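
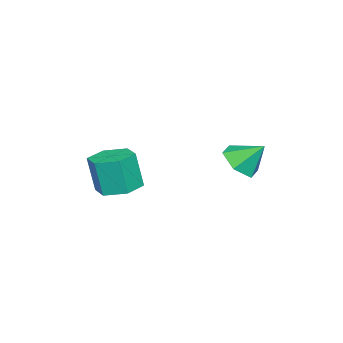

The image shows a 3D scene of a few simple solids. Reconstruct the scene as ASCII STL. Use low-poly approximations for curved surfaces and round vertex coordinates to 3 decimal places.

solid 
facet normal 0.010 0.202 -0.979
outer loop
vertex 1.57 -1.713 -3.609
vertex 0.759 -2.41 -3.761
vertex 0.547 -1.373 -3.549
endloop
endfacet
facet normal 0.320 0.927 0.195
outer loop
vertex 1.57 -1.713 -3.609
vertex 0.547 -1.373 -3.549
vertex 1.552 -2.093 -1.768
endloop
endfacet
facet normal 0.320 0.927 0.194
outer loop
vertex 1.552 -2.093 -1.768
vertex 0.547 -1.373 -3.549
vertex 0.528 -1.752 -1.708
endloop
endfacet
facet normal -0.010 -0.201 0.980
outer loop
vertex 1.552 -2.093 -1.768
vertex 0.528 -1.752 -1.708
vertex 0.741 -2.79 -1.919
endloop
endfacet
facet normal 0.010 0.202 -0.979
outer loop
vertex 0.547 -1.373 -3.549
vertex 0.759 -2.41 -3.761
vertex -0.264 -2.07 -3.701
endloop
endfacet
facet normal -0.660 0.737 0.145
outer loop
vertex 0.547 -1.373 -3.549
vertex -0.264 -2.07 -3.701
vertex 0.528 -1.752 -1.708
endloop
endfacet
facet normal -0.661 0.736 0.145
outer loop
vertex 0.528 -1.752 -1.708
vertex -0.264 -2.07 -3.701
vertex -0.282 -2.449 -1.86
endloop
endfacet
facet normal -0.011 -0.201 0.979
outer loop
vertex 0.528 -1.752 -1.708
vertex -0.282 -2.449 -1.86
vertex 0.741 -2.79 -1.919
endloop
endfacet
facet normal 0.009 0.201 -0.979
outer loop
vertex -0.264 -2.07 -3.701
vertex 0.759 -2.41 -3.761
vertex -0.052 -3.107 -3.912
endloop
endfacet
facet normal -0.980 -0.191 -0.049
outer loop
vertex -0.264 -2.07 -3.701
vertex -0.052 -3.107 -3.912
vertex -0.282 -2.449 -1.86
endloop
endfacet
facet normal -0.981 -0.190 -0.049
outer loop
vertex -0.282 -2.449 -1.86
vertex -0.052 -3.107 -3.912
vertex -0.07 -3.487 -2.071
endloop
endfacet
facet normal -0.011 -0.201 0.979
outer loop
vertex -0.282 -2.449 -1.86
vertex -0.07 -3.487 -2.071
vertex 0.741 -2.79 -1.919
endloop
endfacet
facet normal 0.010 0.201 -0.980
outer loop
vertex -0.052 -3.107 -3.912
vertex 0.759 -2.41 -3.761
vertex 0.972 -3.448 -3.972
endloop
endfacet
facet normal -0.320 -0.927 -0.195
outer loop
vertex -0.052 -3.107 -3.912
vertex 0.972 -3.448 -3.972
vertex -0.07 -3.487 -2.071
endloop
endfacet
facet normal -0.320 -0.927 -0.194
outer loop
vertex -0.07 -3.487 -2.071
vertex 0.972 -3.448 -3.972
vertex 0.953 -3.827 -2.131
endloop
endfacet
facet normal -0.010 -0.202 0.979
outer loop
vertex -0.07 -3.487 -2.071
vertex 0.953 -3.827 -2.131
vertex 0.741 -2.79 -1.919
endloop
endfacet
facet normal 0.011 0.201 -0.979
outer loop
vertex 0.972 -3.448 -3.972
vertex 0.759 -2.41 -3.761
vertex 1.782 -2.751 -3.82
endloop
endfacet
facet normal 0.661 -0.736 -0.145
outer loop
vertex 0.972 -3.448 -3.972
vertex 1.782 -2.751 -3.82
vertex 0.953 -3.827 -2.131
endloop
endfacet
facet normal 0.660 -0.737 -0.145
outer loop
vertex 0.953 -3.827 -2.131
vertex 1.782 -2.751 -3.82
vertex 1.764 -3.13 -1.979
endloop
endfacet
facet normal -0.010 -0.202 0.979
outer loop
vertex 0.953 -3.827 -2.131
vertex 1.764 -3.13 -1.979
vertex 0.741 -2.79 -1.919
endloop
endfacet
facet normal 0.011 0.201 -0.979
outer loop
vertex 1.782 -2.751 -3.82
vertex 0.759 -2.41 -3.761
vertex 1.57 -1.713 -3.609
endloop
endfacet
facet normal 0.981 0.190 0.049
outer loop
vertex 1.782 -2.751 -3.82
vertex 1.57 -1.713 -3.609
vertex 1.764 -3.13 -1.979
endloop
endfacet
facet normal 0.980 0.190 0.049
outer loop
vertex 1.764 -3.13 -1.979
vertex 1.57 -1.713 -3.609
vertex 1.552 -2.093 -1.768
endloop
endfacet
facet normal -0.009 -0.201 0.979
outer loop
vertex 1.764 -3.13 -1.979
vertex 1.552 -2.093 -1.768
vertex 0.741 -2.79 -1.919
endloop
endfacet
facet normal 0.053 -0.704 -0.709
outer loop
vertex -0.868 1.672 -1.716
vertex -1.4 2.302 -2.381
vertex -0.342 2.344 -2.344
endloop
endfacet
facet normal 0.711 0.094 0.697
outer loop
vertex -0.868 1.672 -1.716
vertex -0.342 2.344 -2.344
vertex -1.48 3.358 -1.319
endloop
endfacet
facet normal 0.053 -0.704 -0.709
outer loop
vertex -0.342 2.344 -2.344
vertex -1.4 2.302 -2.381
vertex -0.874 2.975 -3.01
endloop
endfacet
facet normal 0.709 0.699 0.096
outer loop
vertex -0.342 2.344 -2.344
vertex -0.874 2.975 -3.01
vertex -1.48 3.358 -1.319
endloop
endfacet
facet normal 0.053 -0.704 -0.709
outer loop
vertex -0.874 2.975 -3.01
vertex -1.4 2.302 -2.381
vertex -1.932 2.933 -3.047
endloop
endfacet
facet normal -0.031 0.972 -0.231
outer loop
vertex -0.874 2.975 -3.01
vertex -1.932 2.933 -3.047
vertex -1.48 3.358 -1.319
endloop
endfacet
facet normal 0.053 -0.704 -0.709
outer loop
vertex -1.932 2.933 -3.047
vertex -1.4 2.302 -2.381
vertex -2.459 2.261 -2.419
endloop
endfacet
facet normal -0.766 0.641 0.043
outer loop
vertex -1.932 2.933 -3.047
vertex -2.459 2.261 -2.419
vertex -1.48 3.358 -1.319
endloop
endfacet
facet normal 0.053 -0.704 -0.709
outer loop
vertex -2.459 2.261 -2.419
vertex -1.4 2.302 -2.381
vertex -1.927 1.63 -1.753
endloop
endfacet
facet normal -0.764 0.036 0.644
outer loop
vertex -2.459 2.261 -2.419
vertex -1.927 1.63 -1.753
vertex -1.48 3.358 -1.319
endloop
endfacet
facet normal 0.053 -0.704 -0.709
outer loop
vertex -1.927 1.63 -1.753
vertex -1.4 2.302 -2.381
vertex -0.868 1.672 -1.716
endloop
endfacet
facet normal -0.025 -0.238 0.971
outer loop
vertex -1.927 1.63 -1.753
vertex -0.868 1.672 -1.716
vertex -1.48 3.358 -1.319
endloop
endfacet

endsolid


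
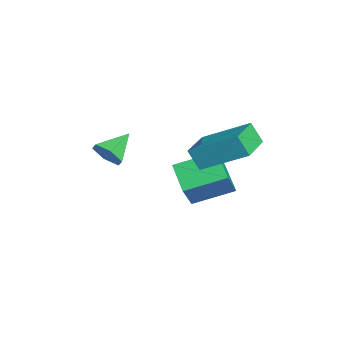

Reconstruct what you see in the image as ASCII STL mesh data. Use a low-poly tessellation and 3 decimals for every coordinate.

solid 
facet normal 0.597 -0.650 -0.471
outer loop
vertex 4.596 -1.435 0.957
vertex 4.09 -1.536 0.455
vertex 4.584 -1.02 0.369
endloop
endfacet
facet normal 0.476 0.723 0.501
outer loop
vertex 4.596 -1.435 0.957
vertex 4.584 -1.02 0.369
vertex 3.29 -0.664 1.085
endloop
endfacet
facet normal 0.596 -0.650 -0.472
outer loop
vertex 4.584 -1.02 0.369
vertex 4.09 -1.536 0.455
vertex 4.078 -1.12 -0.133
endloop
endfacet
facet normal 0.101 0.951 -0.291
outer loop
vertex 4.584 -1.02 0.369
vertex 4.078 -1.12 -0.133
vertex 3.29 -0.664 1.085
endloop
endfacet
facet normal 0.597 -0.649 -0.471
outer loop
vertex 4.078 -1.12 -0.133
vertex 4.09 -1.536 0.455
vertex 3.584 -1.636 -0.048
endloop
endfacet
facet normal -0.628 0.503 -0.594
outer loop
vertex 4.078 -1.12 -0.133
vertex 3.584 -1.636 -0.048
vertex 3.29 -0.664 1.085
endloop
endfacet
facet normal 0.597 -0.650 -0.471
outer loop
vertex 3.584 -1.636 -0.048
vertex 4.09 -1.536 0.455
vertex 3.595 -2.052 0.54
endloop
endfacet
facet normal -0.979 -0.174 -0.105
outer loop
vertex 3.584 -1.636 -0.048
vertex 3.595 -2.052 0.54
vertex 3.29 -0.664 1.085
endloop
endfacet
facet normal 0.597 -0.650 -0.470
outer loop
vertex 3.595 -2.052 0.54
vertex 4.09 -1.536 0.455
vertex 4.101 -1.951 1.043
endloop
endfacet
facet normal -0.604 -0.403 0.688
outer loop
vertex 3.595 -2.052 0.54
vertex 4.101 -1.951 1.043
vertex 3.29 -0.664 1.085
endloop
endfacet
facet normal 0.596 -0.651 -0.470
outer loop
vertex 4.101 -1.951 1.043
vertex 4.09 -1.536 0.455
vertex 4.596 -1.435 0.957
endloop
endfacet
facet normal 0.124 0.046 0.991
outer loop
vertex 4.101 -1.951 1.043
vertex 4.596 -1.435 0.957
vertex 3.29 -0.664 1.085
endloop
endfacet
facet normal -0.854 -0.201 0.480
outer loop
vertex 1.498 1.087 -1.836
vertex 1.431 2.822 -1.227
vertex 0.683 1.503 -3.112
endloop
endfacet
facet normal 0.037 -0.943 -0.331
outer loop
vertex 1.929 1.798 -3.813
vertex 1.498 1.087 -1.836
vertex 0.683 1.503 -3.112
endloop
endfacet
facet normal -0.853 -0.202 0.480
outer loop
vertex 0.683 1.503 -3.112
vertex 1.431 2.822 -1.227
vertex 0.615 3.238 -2.502
endloop
endfacet
facet normal -0.520 0.265 -0.812
outer loop
vertex 0.615 3.238 -2.502
vertex 1.929 1.798 -3.813
vertex 0.683 1.503 -3.112
endloop
endfacet
facet normal 0.520 -0.265 0.812
outer loop
vertex 1.498 1.087 -1.836
vertex 2.677 3.117 -1.928
vertex 1.431 2.822 -1.227
endloop
endfacet
facet normal 0.037 -0.943 -0.331
outer loop
vertex 2.745 1.382 -2.538
vertex 1.498 1.087 -1.836
vertex 1.929 1.798 -3.813
endloop
endfacet
facet normal 0.520 -0.265 0.812
outer loop
vertex 2.745 1.382 -2.538
vertex 2.677 3.117 -1.928
vertex 1.498 1.087 -1.836
endloop
endfacet
facet normal -0.037 0.943 0.331
outer loop
vertex 1.431 2.822 -1.227
vertex 2.677 3.117 -1.928
vertex 0.615 3.238 -2.502
endloop
endfacet
facet normal -0.520 0.265 -0.812
outer loop
vertex 1.862 3.533 -3.204
vertex 1.929 1.798 -3.813
vertex 0.615 3.238 -2.502
endloop
endfacet
facet normal -0.037 0.943 0.331
outer loop
vertex 0.615 3.238 -2.502
vertex 2.677 3.117 -1.928
vertex 1.862 3.533 -3.204
endloop
endfacet
facet normal 0.854 0.202 -0.480
outer loop
vertex 1.862 3.533 -3.204
vertex 2.745 1.382 -2.538
vertex 1.929 1.798 -3.813
endloop
endfacet
facet normal 0.854 0.202 -0.480
outer loop
vertex 2.677 3.117 -1.928
vertex 2.745 1.382 -2.538
vertex 1.862 3.533 -3.204
endloop
endfacet
facet normal -0.297 -0.419 0.858
outer loop
vertex 4.849 3.17 1.651
vertex 3.381 3.857 1.478
vertex 4.161 1.424 0.56
endloop
endfacet
facet normal 0.900 -0.422 0.107
outer loop
vertex 4.459 1.843 -0.298
vertex 4.849 3.17 1.651
vertex 4.161 1.424 0.56
endloop
endfacet
facet normal -0.298 -0.419 0.858
outer loop
vertex 4.161 1.424 0.56
vertex 3.381 3.857 1.478
vertex 2.693 2.112 0.386
endloop
endfacet
facet normal -0.317 -0.804 -0.503
outer loop
vertex 2.693 2.112 0.386
vertex 4.459 1.843 -0.298
vertex 4.161 1.424 0.56
endloop
endfacet
facet normal 0.317 0.804 0.503
outer loop
vertex 4.849 3.17 1.651
vertex 3.679 4.276 0.62
vertex 3.381 3.857 1.478
endloop
endfacet
facet normal 0.900 -0.422 0.107
outer loop
vertex 5.147 3.588 0.794
vertex 4.849 3.17 1.651
vertex 4.459 1.843 -0.298
endloop
endfacet
facet normal 0.317 0.804 0.503
outer loop
vertex 5.147 3.588 0.794
vertex 3.679 4.276 0.62
vertex 4.849 3.17 1.651
endloop
endfacet
facet normal -0.900 0.422 -0.107
outer loop
vertex 3.381 3.857 1.478
vertex 3.679 4.276 0.62
vertex 2.693 2.112 0.386
endloop
endfacet
facet normal -0.317 -0.804 -0.503
outer loop
vertex 2.991 2.53 -0.471
vertex 4.459 1.843 -0.298
vertex 2.693 2.112 0.386
endloop
endfacet
facet normal -0.900 0.422 -0.107
outer loop
vertex 2.693 2.112 0.386
vertex 3.679 4.276 0.62
vertex 2.991 2.53 -0.471
endloop
endfacet
facet normal 0.297 0.419 -0.858
outer loop
vertex 2.991 2.53 -0.471
vertex 5.147 3.588 0.794
vertex 4.459 1.843 -0.298
endloop
endfacet
facet normal 0.298 0.419 -0.858
outer loop
vertex 3.679 4.276 0.62
vertex 5.147 3.588 0.794
vertex 2.991 2.53 -0.471
endloop
endfacet

endsolid


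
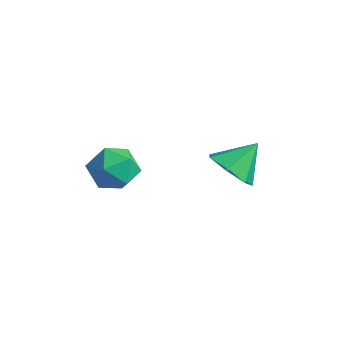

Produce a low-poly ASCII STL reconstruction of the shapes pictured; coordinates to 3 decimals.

solid 
facet normal -0.616 0.452 0.645
outer loop
vertex -0.458 -1.399 2.044
vertex -1.215 -1.959 1.713
vertex -0.653 -2.279 2.474
endloop
endfacet
facet normal 0.049 0.430 0.902
outer loop
vertex -0.458 -1.399 2.044
vertex -0.653 -2.279 2.474
vertex 0.292 -2.01 2.294
endloop
endfacet
facet normal 0.475 0.763 0.438
outer loop
vertex -0.458 -1.399 2.044
vertex 0.292 -2.01 2.294
vertex 0.314 -1.523 1.422
endloop
endfacet
facet normal 0.074 0.992 -0.106
outer loop
vertex -0.458 -1.399 2.044
vertex 0.314 -1.523 1.422
vertex -0.618 -1.492 1.063
endloop
endfacet
facet normal -0.601 0.799 0.022
outer loop
vertex -0.458 -1.399 2.044
vertex -0.618 -1.492 1.063
vertex -1.215 -1.959 1.713
endloop
endfacet
facet normal 0.250 -0.255 0.934
outer loop
vertex 0.292 -2.01 2.294
vertex -0.653 -2.279 2.474
vertex -0.002 -2.948 2.117
endloop
endfacet
facet normal -0.827 -0.218 0.519
outer loop
vertex -0.653 -2.279 2.474
vertex -1.215 -1.959 1.713
vertex -0.934 -2.917 1.758
endloop
endfacet
facet normal -0.802 0.344 -0.489
outer loop
vertex -1.215 -1.959 1.713
vertex -0.618 -1.492 1.063
vertex -0.912 -2.43 0.886
endloop
endfacet
facet normal 0.290 0.655 -0.698
outer loop
vertex -0.618 -1.492 1.063
vertex 0.314 -1.523 1.422
vertex 0.033 -2.161 0.706
endloop
endfacet
facet normal 0.941 0.285 0.183
outer loop
vertex 0.314 -1.523 1.422
vertex 0.292 -2.01 2.294
vertex 0.595 -2.481 1.467
endloop
endfacet
facet normal -0.074 -0.992 0.106
outer loop
vertex -0.162 -3.041 1.136
vertex -0.002 -2.948 2.117
vertex -0.934 -2.917 1.758
endloop
endfacet
facet normal -0.475 -0.763 -0.438
outer loop
vertex -0.162 -3.041 1.136
vertex -0.934 -2.917 1.758
vertex -0.912 -2.43 0.886
endloop
endfacet
facet normal -0.049 -0.430 -0.902
outer loop
vertex -0.162 -3.041 1.136
vertex -0.912 -2.43 0.886
vertex 0.033 -2.161 0.706
endloop
endfacet
facet normal 0.616 -0.452 -0.645
outer loop
vertex -0.162 -3.041 1.136
vertex 0.033 -2.161 0.706
vertex 0.595 -2.481 1.467
endloop
endfacet
facet normal 0.601 -0.799 -0.022
outer loop
vertex -0.162 -3.041 1.136
vertex 0.595 -2.481 1.467
vertex -0.002 -2.948 2.117
endloop
endfacet
facet normal -0.290 -0.655 0.698
outer loop
vertex -0.934 -2.917 1.758
vertex -0.002 -2.948 2.117
vertex -0.653 -2.279 2.474
endloop
endfacet
facet normal -0.941 -0.285 -0.183
outer loop
vertex -0.912 -2.43 0.886
vertex -0.934 -2.917 1.758
vertex -1.215 -1.959 1.713
endloop
endfacet
facet normal -0.250 0.255 -0.934
outer loop
vertex 0.033 -2.161 0.706
vertex -0.912 -2.43 0.886
vertex -0.618 -1.492 1.063
endloop
endfacet
facet normal 0.827 0.218 -0.519
outer loop
vertex 0.595 -2.481 1.467
vertex 0.033 -2.161 0.706
vertex 0.314 -1.523 1.422
endloop
endfacet
facet normal 0.802 -0.344 0.489
outer loop
vertex -0.002 -2.948 2.117
vertex 0.595 -2.481 1.467
vertex 0.292 -2.01 2.294
endloop
endfacet
facet normal -0.187 -0.727 -0.661
outer loop
vertex 1.923 0.885 0.989
vertex 1.489 1.565 0.364
vertex 2.466 1.274 0.408
endloop
endfacet
facet normal 0.752 -0.071 0.655
outer loop
vertex 1.923 0.885 0.989
vertex 2.466 1.274 0.408
vertex 1.771 2.655 1.356
endloop
endfacet
facet normal -0.187 -0.727 -0.661
outer loop
vertex 2.466 1.274 0.408
vertex 1.489 1.565 0.364
vertex 2.273 1.882 -0.206
endloop
endfacet
facet normal 0.915 0.392 0.100
outer loop
vertex 2.466 1.274 0.408
vertex 2.273 1.882 -0.206
vertex 1.771 2.655 1.356
endloop
endfacet
facet normal -0.187 -0.726 -0.661
outer loop
vertex 2.273 1.882 -0.206
vertex 1.489 1.565 0.364
vertex 1.491 2.251 -0.39
endloop
endfacet
facet normal 0.462 0.845 -0.270
outer loop
vertex 2.273 1.882 -0.206
vertex 1.491 2.251 -0.39
vertex 1.771 2.655 1.356
endloop
endfacet
facet normal -0.188 -0.726 -0.661
outer loop
vertex 1.491 2.251 -0.39
vertex 1.489 1.565 0.364
vertex 0.707 2.104 -0.006
endloop
endfacet
facet normal -0.264 0.948 -0.177
outer loop
vertex 1.491 2.251 -0.39
vertex 0.707 2.104 -0.006
vertex 1.771 2.655 1.356
endloop
endfacet
facet normal -0.188 -0.726 -0.661
outer loop
vertex 0.707 2.104 -0.006
vertex 1.489 1.565 0.364
vertex 0.512 1.551 0.657
endloop
endfacet
facet normal -0.718 0.624 0.309
outer loop
vertex 0.707 2.104 -0.006
vertex 0.512 1.551 0.657
vertex 1.771 2.655 1.356
endloop
endfacet
facet normal -0.188 -0.727 -0.660
outer loop
vertex 0.512 1.551 0.657
vertex 1.489 1.565 0.364
vertex 1.054 1.009 1.1
endloop
endfacet
facet normal -0.557 0.115 0.822
outer loop
vertex 0.512 1.551 0.657
vertex 1.054 1.009 1.1
vertex 1.771 2.655 1.356
endloop
endfacet
facet normal -0.188 -0.727 -0.660
outer loop
vertex 1.054 1.009 1.1
vertex 1.489 1.565 0.364
vertex 1.923 0.885 0.989
endloop
endfacet
facet normal 0.097 -0.194 0.976
outer loop
vertex 1.054 1.009 1.1
vertex 1.923 0.885 0.989
vertex 1.771 2.655 1.356
endloop
endfacet

endsolid


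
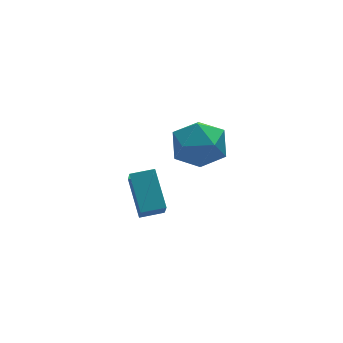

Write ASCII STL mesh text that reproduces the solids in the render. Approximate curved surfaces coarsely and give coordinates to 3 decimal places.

solid 
facet normal -0.987 0.129 -0.091
outer loop
vertex -2.055 2.218 -3.485
vertex -1.957 3.728 -2.405
vertex -1.87 2.923 -4.488
endloop
endfacet
facet normal -0.052 -0.812 -0.581
outer loop
vertex -0.863 2.792 -4.395
vertex -2.055 2.218 -3.485
vertex -1.87 2.923 -4.488
endloop
endfacet
facet normal -0.987 0.129 -0.091
outer loop
vertex -1.87 2.923 -4.488
vertex -1.957 3.728 -2.405
vertex -1.772 4.434 -3.407
endloop
endfacet
facet normal 0.149 0.569 -0.809
outer loop
vertex -1.772 4.434 -3.407
vertex -0.863 2.792 -4.395
vertex -1.87 2.923 -4.488
endloop
endfacet
facet normal -0.149 -0.569 0.809
outer loop
vertex -2.055 2.218 -3.485
vertex -0.95 3.597 -2.312
vertex -1.957 3.728 -2.405
endloop
endfacet
facet normal -0.053 -0.812 -0.582
outer loop
vertex -1.048 2.086 -3.393
vertex -2.055 2.218 -3.485
vertex -0.863 2.792 -4.395
endloop
endfacet
facet normal -0.148 -0.569 0.809
outer loop
vertex -1.048 2.086 -3.393
vertex -0.95 3.597 -2.312
vertex -2.055 2.218 -3.485
endloop
endfacet
facet normal 0.052 0.812 0.582
outer loop
vertex -1.957 3.728 -2.405
vertex -0.95 3.597 -2.312
vertex -1.772 4.434 -3.407
endloop
endfacet
facet normal 0.148 0.569 -0.809
outer loop
vertex -0.765 4.302 -3.315
vertex -0.863 2.792 -4.395
vertex -1.772 4.434 -3.407
endloop
endfacet
facet normal 0.053 0.812 0.581
outer loop
vertex -1.772 4.434 -3.407
vertex -0.95 3.597 -2.312
vertex -0.765 4.302 -3.315
endloop
endfacet
facet normal 0.987 -0.129 0.091
outer loop
vertex -0.765 4.302 -3.315
vertex -1.048 2.086 -3.393
vertex -0.863 2.792 -4.395
endloop
endfacet
facet normal 0.987 -0.129 0.091
outer loop
vertex -0.95 3.597 -2.312
vertex -1.048 2.086 -3.393
vertex -0.765 4.302 -3.315
endloop
endfacet
facet normal -0.986 0.078 0.149
outer loop
vertex -1.013 1.321 0.24
vertex -0.888 0.836 1.317
vertex -0.815 2.014 1.185
endloop
endfacet
facet normal -0.751 0.598 -0.281
outer loop
vertex -1.013 1.321 0.24
vertex -0.815 2.014 1.185
vertex -0.256 2.234 0.159
endloop
endfacet
facet normal -0.443 0.292 -0.847
outer loop
vertex -1.013 1.321 0.24
vertex -0.256 2.234 0.159
vertex 0.015 1.192 -0.342
endloop
endfacet
facet normal -0.487 -0.415 -0.768
outer loop
vertex -1.013 1.321 0.24
vertex 0.015 1.192 -0.342
vertex -0.375 0.327 0.373
endloop
endfacet
facet normal -0.823 -0.548 -0.151
outer loop
vertex -1.013 1.321 0.24
vertex -0.375 0.327 0.373
vertex -0.888 0.836 1.317
endloop
endfacet
facet normal -0.251 0.965 0.070
outer loop
vertex -0.256 2.234 0.159
vertex -0.815 2.014 1.185
vertex 0.335 2.313 1.187
endloop
endfacet
facet normal -0.630 0.125 0.766
outer loop
vertex -0.815 2.014 1.185
vertex -0.888 0.836 1.317
vertex -0.055 1.448 1.902
endloop
endfacet
facet normal -0.367 -0.887 0.279
outer loop
vertex -0.888 0.836 1.317
vertex -0.375 0.327 0.373
vertex 0.216 0.406 1.401
endloop
endfacet
facet normal 0.176 -0.673 -0.718
outer loop
vertex -0.375 0.327 0.373
vertex 0.015 1.192 -0.342
vertex 0.775 0.626 0.375
endloop
endfacet
facet normal 0.248 0.471 -0.846
outer loop
vertex 0.015 1.192 -0.342
vertex -0.256 2.234 0.159
vertex 0.848 1.804 0.243
endloop
endfacet
facet normal 0.487 0.415 0.768
outer loop
vertex 0.973 1.319 1.32
vertex 0.335 2.313 1.187
vertex -0.055 1.448 1.902
endloop
endfacet
facet normal 0.443 -0.292 0.847
outer loop
vertex 0.973 1.319 1.32
vertex -0.055 1.448 1.902
vertex 0.216 0.406 1.401
endloop
endfacet
facet normal 0.751 -0.598 0.281
outer loop
vertex 0.973 1.319 1.32
vertex 0.216 0.406 1.401
vertex 0.775 0.626 0.375
endloop
endfacet
facet normal 0.986 -0.078 -0.149
outer loop
vertex 0.973 1.319 1.32
vertex 0.775 0.626 0.375
vertex 0.848 1.804 0.243
endloop
endfacet
facet normal 0.823 0.548 0.151
outer loop
vertex 0.973 1.319 1.32
vertex 0.848 1.804 0.243
vertex 0.335 2.313 1.187
endloop
endfacet
facet normal -0.176 0.673 0.718
outer loop
vertex -0.055 1.448 1.902
vertex 0.335 2.313 1.187
vertex -0.815 2.014 1.185
endloop
endfacet
facet normal -0.248 -0.471 0.846
outer loop
vertex 0.216 0.406 1.401
vertex -0.055 1.448 1.902
vertex -0.888 0.836 1.317
endloop
endfacet
facet normal 0.251 -0.965 -0.070
outer loop
vertex 0.775 0.626 0.375
vertex 0.216 0.406 1.401
vertex -0.375 0.327 0.373
endloop
endfacet
facet normal 0.630 -0.125 -0.766
outer loop
vertex 0.848 1.804 0.243
vertex 0.775 0.626 0.375
vertex 0.015 1.192 -0.342
endloop
endfacet
facet normal 0.367 0.887 -0.279
outer loop
vertex 0.335 2.313 1.187
vertex 0.848 1.804 0.243
vertex -0.256 2.234 0.159
endloop
endfacet

endsolid


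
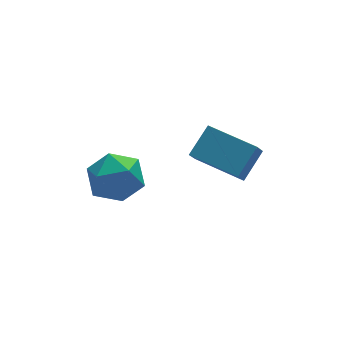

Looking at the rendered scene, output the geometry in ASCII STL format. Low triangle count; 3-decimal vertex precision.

solid 
facet normal 0.429 0.677 0.598
outer loop
vertex 0.195 2.635 -0.947
vertex -0.164 1.992 0.038
vertex 0.926 1.761 -0.483
endloop
endfacet
facet normal 0.773 0.633 -0.025
outer loop
vertex 0.195 2.635 -0.947
vertex 0.926 1.761 -0.483
vertex 0.796 1.871 -1.701
endloop
endfacet
facet normal 0.307 0.780 -0.545
outer loop
vertex 0.195 2.635 -0.947
vertex 0.796 1.871 -1.701
vertex -0.375 2.17 -1.933
endloop
endfacet
facet normal -0.326 0.914 -0.243
outer loop
vertex 0.195 2.635 -0.947
vertex -0.375 2.17 -1.933
vertex -0.968 2.244 -0.858
endloop
endfacet
facet normal -0.250 0.850 0.464
outer loop
vertex 0.195 2.635 -0.947
vertex -0.968 2.244 -0.858
vertex -0.164 1.992 0.038
endloop
endfacet
facet normal 0.993 -0.040 -0.110
outer loop
vertex 0.796 1.871 -1.701
vertex 0.926 1.761 -0.483
vertex 0.808 0.756 -1.182
endloop
endfacet
facet normal 0.436 0.030 0.899
outer loop
vertex 0.926 1.761 -0.483
vertex -0.164 1.992 0.038
vertex 0.215 0.83 -0.107
endloop
endfacet
facet normal -0.663 0.310 0.682
outer loop
vertex -0.164 1.992 0.038
vertex -0.968 2.244 -0.858
vertex -0.956 1.129 -0.339
endloop
endfacet
facet normal -0.785 0.413 -0.462
outer loop
vertex -0.968 2.244 -0.858
vertex -0.375 2.17 -1.933
vertex -1.086 1.239 -1.557
endloop
endfacet
facet normal 0.239 0.196 -0.951
outer loop
vertex -0.375 2.17 -1.933
vertex 0.796 1.871 -1.701
vertex 0.004 1.008 -2.078
endloop
endfacet
facet normal 0.326 -0.914 0.243
outer loop
vertex -0.355 0.365 -1.093
vertex 0.808 0.756 -1.182
vertex 0.215 0.83 -0.107
endloop
endfacet
facet normal -0.307 -0.780 0.545
outer loop
vertex -0.355 0.365 -1.093
vertex 0.215 0.83 -0.107
vertex -0.956 1.129 -0.339
endloop
endfacet
facet normal -0.773 -0.633 0.025
outer loop
vertex -0.355 0.365 -1.093
vertex -0.956 1.129 -0.339
vertex -1.086 1.239 -1.557
endloop
endfacet
facet normal -0.429 -0.677 -0.598
outer loop
vertex -0.355 0.365 -1.093
vertex -1.086 1.239 -1.557
vertex 0.004 1.008 -2.078
endloop
endfacet
facet normal 0.250 -0.850 -0.464
outer loop
vertex -0.355 0.365 -1.093
vertex 0.004 1.008 -2.078
vertex 0.808 0.756 -1.182
endloop
endfacet
facet normal 0.785 -0.413 0.462
outer loop
vertex 0.215 0.83 -0.107
vertex 0.808 0.756 -1.182
vertex 0.926 1.761 -0.483
endloop
endfacet
facet normal -0.239 -0.196 0.951
outer loop
vertex -0.956 1.129 -0.339
vertex 0.215 0.83 -0.107
vertex -0.164 1.992 0.038
endloop
endfacet
facet normal -0.993 0.040 0.110
outer loop
vertex -1.086 1.239 -1.557
vertex -0.956 1.129 -0.339
vertex -0.968 2.244 -0.858
endloop
endfacet
facet normal -0.436 -0.030 -0.899
outer loop
vertex 0.004 1.008 -2.078
vertex -1.086 1.239 -1.557
vertex -0.375 2.17 -1.933
endloop
endfacet
facet normal 0.663 -0.310 -0.682
outer loop
vertex 0.808 0.756 -1.182
vertex 0.004 1.008 -2.078
vertex 0.796 1.871 -1.701
endloop
endfacet
facet normal -0.678 -0.420 -0.604
outer loop
vertex 3.763 -1.166 0.09
vertex 2.492 0.552 0.321
vertex 4.178 -0.758 -0.66
endloop
endfacet
facet normal 0.591 -0.799 -0.108
outer loop
vertex 5.188 -0.132 0.239
vertex 3.763 -1.166 0.09
vertex 4.178 -0.758 -0.66
endloop
endfacet
facet normal -0.678 -0.421 -0.603
outer loop
vertex 4.178 -0.758 -0.66
vertex 2.492 0.552 0.321
vertex 2.907 0.96 -0.43
endloop
endfacet
facet normal 0.437 0.429 -0.790
outer loop
vertex 2.907 0.96 -0.43
vertex 5.188 -0.132 0.239
vertex 4.178 -0.758 -0.66
endloop
endfacet
facet normal -0.437 -0.430 0.790
outer loop
vertex 3.763 -1.166 0.09
vertex 3.502 1.178 1.22
vertex 2.492 0.552 0.321
endloop
endfacet
facet normal 0.591 -0.799 -0.108
outer loop
vertex 4.773 -0.54 0.99
vertex 3.763 -1.166 0.09
vertex 5.188 -0.132 0.239
endloop
endfacet
facet normal -0.438 -0.430 0.790
outer loop
vertex 4.773 -0.54 0.99
vertex 3.502 1.178 1.22
vertex 3.763 -1.166 0.09
endloop
endfacet
facet normal -0.591 0.799 0.108
outer loop
vertex 2.492 0.552 0.321
vertex 3.502 1.178 1.22
vertex 2.907 0.96 -0.43
endloop
endfacet
facet normal 0.437 0.430 -0.790
outer loop
vertex 3.917 1.586 0.47
vertex 5.188 -0.132 0.239
vertex 2.907 0.96 -0.43
endloop
endfacet
facet normal -0.591 0.799 0.108
outer loop
vertex 2.907 0.96 -0.43
vertex 3.502 1.178 1.22
vertex 3.917 1.586 0.47
endloop
endfacet
facet normal 0.678 0.420 0.603
outer loop
vertex 3.917 1.586 0.47
vertex 4.773 -0.54 0.99
vertex 5.188 -0.132 0.239
endloop
endfacet
facet normal 0.677 0.420 0.604
outer loop
vertex 3.502 1.178 1.22
vertex 4.773 -0.54 0.99
vertex 3.917 1.586 0.47
endloop
endfacet

endsolid


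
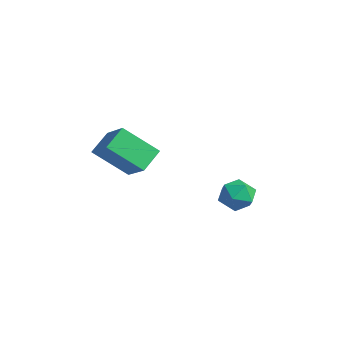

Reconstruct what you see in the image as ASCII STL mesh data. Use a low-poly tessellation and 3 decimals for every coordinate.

solid 
facet normal -0.825 0.046 -0.564
outer loop
vertex -0.413 -3.024 3.543
vertex -0.846 -1.932 4.266
vertex 0.609 -1.703 2.157
endloop
endfacet
facet normal 0.314 -0.792 -0.524
outer loop
vertex 2.126 -1.788 3.194
vertex -0.413 -3.024 3.543
vertex 0.609 -1.703 2.157
endloop
endfacet
facet normal -0.825 0.046 -0.564
outer loop
vertex 0.609 -1.703 2.157
vertex -0.846 -1.932 4.266
vertex 0.176 -0.61 2.88
endloop
endfacet
facet normal 0.471 0.609 -0.639
outer loop
vertex 0.176 -0.61 2.88
vertex 2.126 -1.788 3.194
vertex 0.609 -1.703 2.157
endloop
endfacet
facet normal -0.471 -0.609 0.638
outer loop
vertex -0.413 -3.024 3.543
vertex 0.671 -2.017 5.303
vertex -0.846 -1.932 4.266
endloop
endfacet
facet normal 0.313 -0.792 -0.524
outer loop
vertex 1.104 -3.11 4.58
vertex -0.413 -3.024 3.543
vertex 2.126 -1.788 3.194
endloop
endfacet
facet normal -0.471 -0.609 0.638
outer loop
vertex 1.104 -3.11 4.58
vertex 0.671 -2.017 5.303
vertex -0.413 -3.024 3.543
endloop
endfacet
facet normal -0.314 0.792 0.524
outer loop
vertex -0.846 -1.932 4.266
vertex 0.671 -2.017 5.303
vertex 0.176 -0.61 2.88
endloop
endfacet
facet normal 0.471 0.609 -0.638
outer loop
vertex 1.693 -0.696 3.917
vertex 2.126 -1.788 3.194
vertex 0.176 -0.61 2.88
endloop
endfacet
facet normal -0.313 0.792 0.524
outer loop
vertex 0.176 -0.61 2.88
vertex 0.671 -2.017 5.303
vertex 1.693 -0.696 3.917
endloop
endfacet
facet normal 0.825 -0.046 0.564
outer loop
vertex 1.693 -0.696 3.917
vertex 1.104 -3.11 4.58
vertex 2.126 -1.788 3.194
endloop
endfacet
facet normal 0.825 -0.046 0.564
outer loop
vertex 0.671 -2.017 5.303
vertex 1.104 -3.11 4.58
vertex 1.693 -0.696 3.917
endloop
endfacet
facet normal -0.382 0.883 0.271
outer loop
vertex 0.83 4.35 -0.725
vertex 0.953 4.105 0.246
vertex 1.692 4.578 -0.252
endloop
endfacet
facet normal -0.049 0.932 -0.359
outer loop
vertex 0.83 4.35 -0.725
vertex 1.692 4.578 -0.252
vertex 1.714 4.216 -1.194
endloop
endfacet
facet normal -0.357 0.470 -0.807
outer loop
vertex 0.83 4.35 -0.725
vertex 1.714 4.216 -1.194
vertex 0.988 3.52 -1.278
endloop
endfacet
facet normal -0.880 0.136 -0.455
outer loop
vertex 0.83 4.35 -0.725
vertex 0.988 3.52 -1.278
vertex 0.517 3.451 -0.388
endloop
endfacet
facet normal -0.895 0.391 0.212
outer loop
vertex 0.83 4.35 -0.725
vertex 0.517 3.451 -0.388
vertex 0.953 4.105 0.246
endloop
endfacet
facet normal 0.629 0.731 -0.266
outer loop
vertex 1.714 4.216 -1.194
vertex 1.692 4.578 -0.252
vertex 2.383 3.889 -0.512
endloop
endfacet
facet normal 0.090 0.652 0.753
outer loop
vertex 1.692 4.578 -0.252
vertex 0.953 4.105 0.246
vertex 1.912 3.82 0.378
endloop
endfacet
facet normal -0.740 -0.144 0.657
outer loop
vertex 0.953 4.105 0.246
vertex 0.517 3.451 -0.388
vertex 1.186 3.124 0.294
endloop
endfacet
facet normal -0.715 -0.558 -0.422
outer loop
vertex 0.517 3.451 -0.388
vertex 0.988 3.52 -1.278
vertex 1.208 2.762 -0.648
endloop
endfacet
facet normal 0.131 -0.017 -0.991
outer loop
vertex 0.988 3.52 -1.278
vertex 1.714 4.216 -1.194
vertex 1.947 3.235 -1.146
endloop
endfacet
facet normal 0.880 -0.136 0.455
outer loop
vertex 2.07 2.99 -0.175
vertex 2.383 3.889 -0.512
vertex 1.912 3.82 0.378
endloop
endfacet
facet normal 0.357 -0.470 0.807
outer loop
vertex 2.07 2.99 -0.175
vertex 1.912 3.82 0.378
vertex 1.186 3.124 0.294
endloop
endfacet
facet normal 0.049 -0.932 0.359
outer loop
vertex 2.07 2.99 -0.175
vertex 1.186 3.124 0.294
vertex 1.208 2.762 -0.648
endloop
endfacet
facet normal 0.382 -0.883 -0.271
outer loop
vertex 2.07 2.99 -0.175
vertex 1.208 2.762 -0.648
vertex 1.947 3.235 -1.146
endloop
endfacet
facet normal 0.895 -0.391 -0.212
outer loop
vertex 2.07 2.99 -0.175
vertex 1.947 3.235 -1.146
vertex 2.383 3.889 -0.512
endloop
endfacet
facet normal 0.715 0.558 0.422
outer loop
vertex 1.912 3.82 0.378
vertex 2.383 3.889 -0.512
vertex 1.692 4.578 -0.252
endloop
endfacet
facet normal -0.131 0.017 0.991
outer loop
vertex 1.186 3.124 0.294
vertex 1.912 3.82 0.378
vertex 0.953 4.105 0.246
endloop
endfacet
facet normal -0.629 -0.731 0.266
outer loop
vertex 1.208 2.762 -0.648
vertex 1.186 3.124 0.294
vertex 0.517 3.451 -0.388
endloop
endfacet
facet normal -0.090 -0.652 -0.753
outer loop
vertex 1.947 3.235 -1.146
vertex 1.208 2.762 -0.648
vertex 0.988 3.52 -1.278
endloop
endfacet
facet normal 0.740 0.144 -0.657
outer loop
vertex 2.383 3.889 -0.512
vertex 1.947 3.235 -1.146
vertex 1.714 4.216 -1.194
endloop
endfacet

endsolid


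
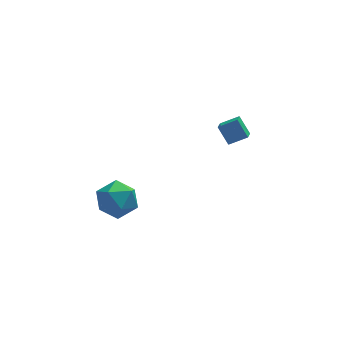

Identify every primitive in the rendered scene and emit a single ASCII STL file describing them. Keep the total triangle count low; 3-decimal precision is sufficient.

solid 
facet normal -0.363 0.520 0.774
outer loop
vertex 3.307 1.341 -0.573
vertex 3.576 2.063 -0.932
vertex 2.29 1.447 -1.121
endloop
endfacet
facet normal -0.316 -0.849 0.423
outer loop
vertex 2.744 0.797 -2.088
vertex 3.307 1.341 -0.573
vertex 2.29 1.447 -1.121
endloop
endfacet
facet normal -0.363 0.520 0.774
outer loop
vertex 2.29 1.447 -1.121
vertex 3.576 2.063 -0.932
vertex 2.559 2.169 -1.48
endloop
endfacet
facet normal -0.876 0.091 -0.473
outer loop
vertex 2.559 2.169 -1.48
vertex 2.744 0.797 -2.088
vertex 2.29 1.447 -1.121
endloop
endfacet
facet normal 0.876 -0.091 0.473
outer loop
vertex 3.307 1.341 -0.573
vertex 4.03 1.413 -1.899
vertex 3.576 2.063 -0.932
endloop
endfacet
facet normal -0.316 -0.849 0.423
outer loop
vertex 3.761 0.691 -1.54
vertex 3.307 1.341 -0.573
vertex 2.744 0.797 -2.088
endloop
endfacet
facet normal 0.876 -0.091 0.473
outer loop
vertex 3.761 0.691 -1.54
vertex 4.03 1.413 -1.899
vertex 3.307 1.341 -0.573
endloop
endfacet
facet normal 0.316 0.849 -0.423
outer loop
vertex 3.576 2.063 -0.932
vertex 4.03 1.413 -1.899
vertex 2.559 2.169 -1.48
endloop
endfacet
facet normal -0.876 0.091 -0.473
outer loop
vertex 3.013 1.519 -2.447
vertex 2.744 0.797 -2.088
vertex 2.559 2.169 -1.48
endloop
endfacet
facet normal 0.316 0.849 -0.423
outer loop
vertex 2.559 2.169 -1.48
vertex 4.03 1.413 -1.899
vertex 3.013 1.519 -2.447
endloop
endfacet
facet normal 0.363 -0.520 -0.774
outer loop
vertex 3.013 1.519 -2.447
vertex 3.761 0.691 -1.54
vertex 2.744 0.797 -2.088
endloop
endfacet
facet normal 0.363 -0.520 -0.774
outer loop
vertex 4.03 1.413 -1.899
vertex 3.761 0.691 -1.54
vertex 3.013 1.519 -2.447
endloop
endfacet
facet normal 0.365 0.892 0.268
outer loop
vertex -3.716 -1.209 -3.012
vertex -3.583 -1.61 -1.857
vertex -2.664 -1.744 -2.664
endloop
endfacet
facet normal 0.518 0.749 -0.414
outer loop
vertex -3.716 -1.209 -3.012
vertex -2.664 -1.744 -2.664
vertex -3.156 -2.01 -3.76
endloop
endfacet
facet normal -0.097 0.642 -0.760
outer loop
vertex -3.716 -1.209 -3.012
vertex -3.156 -2.01 -3.76
vertex -4.379 -2.041 -3.63
endloop
endfacet
facet normal -0.630 0.719 -0.293
outer loop
vertex -3.716 -1.209 -3.012
vertex -4.379 -2.041 -3.63
vertex -4.643 -1.794 -2.454
endloop
endfacet
facet normal -0.345 0.874 0.343
outer loop
vertex -3.716 -1.209 -3.012
vertex -4.643 -1.794 -2.454
vertex -3.583 -1.61 -1.857
endloop
endfacet
facet normal 0.890 0.140 -0.434
outer loop
vertex -3.156 -2.01 -3.76
vertex -2.664 -1.744 -2.664
vertex -2.677 -2.906 -3.066
endloop
endfacet
facet normal 0.642 0.372 0.670
outer loop
vertex -2.664 -1.744 -2.664
vertex -3.583 -1.61 -1.857
vertex -2.941 -2.659 -1.89
endloop
endfacet
facet normal -0.505 0.343 0.792
outer loop
vertex -3.583 -1.61 -1.857
vertex -4.643 -1.794 -2.454
vertex -4.164 -2.69 -1.76
endloop
endfacet
facet normal -0.967 0.093 -0.237
outer loop
vertex -4.643 -1.794 -2.454
vertex -4.379 -2.041 -3.63
vertex -4.656 -2.956 -2.856
endloop
endfacet
facet normal -0.105 -0.033 -0.994
outer loop
vertex -4.379 -2.041 -3.63
vertex -3.156 -2.01 -3.76
vertex -3.737 -3.09 -3.663
endloop
endfacet
facet normal 0.630 -0.719 0.293
outer loop
vertex -3.604 -3.491 -2.508
vertex -2.677 -2.906 -3.066
vertex -2.941 -2.659 -1.89
endloop
endfacet
facet normal 0.097 -0.642 0.760
outer loop
vertex -3.604 -3.491 -2.508
vertex -2.941 -2.659 -1.89
vertex -4.164 -2.69 -1.76
endloop
endfacet
facet normal -0.518 -0.749 0.414
outer loop
vertex -3.604 -3.491 -2.508
vertex -4.164 -2.69 -1.76
vertex -4.656 -2.956 -2.856
endloop
endfacet
facet normal -0.365 -0.892 -0.268
outer loop
vertex -3.604 -3.491 -2.508
vertex -4.656 -2.956 -2.856
vertex -3.737 -3.09 -3.663
endloop
endfacet
facet normal 0.345 -0.874 -0.343
outer loop
vertex -3.604 -3.491 -2.508
vertex -3.737 -3.09 -3.663
vertex -2.677 -2.906 -3.066
endloop
endfacet
facet normal 0.967 -0.093 0.237
outer loop
vertex -2.941 -2.659 -1.89
vertex -2.677 -2.906 -3.066
vertex -2.664 -1.744 -2.664
endloop
endfacet
facet normal 0.105 0.033 0.994
outer loop
vertex -4.164 -2.69 -1.76
vertex -2.941 -2.659 -1.89
vertex -3.583 -1.61 -1.857
endloop
endfacet
facet normal -0.890 -0.140 0.434
outer loop
vertex -4.656 -2.956 -2.856
vertex -4.164 -2.69 -1.76
vertex -4.643 -1.794 -2.454
endloop
endfacet
facet normal -0.642 -0.372 -0.670
outer loop
vertex -3.737 -3.09 -3.663
vertex -4.656 -2.956 -2.856
vertex -4.379 -2.041 -3.63
endloop
endfacet
facet normal 0.505 -0.343 -0.792
outer loop
vertex -2.677 -2.906 -3.066
vertex -3.737 -3.09 -3.663
vertex -3.156 -2.01 -3.76
endloop
endfacet

endsolid


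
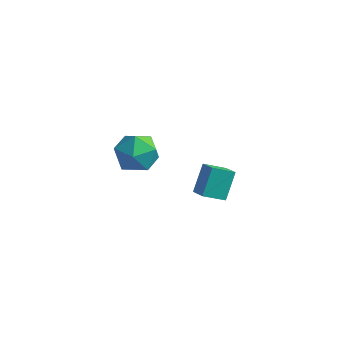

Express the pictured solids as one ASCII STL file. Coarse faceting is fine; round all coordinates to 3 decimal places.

solid 
facet normal -0.782 0.464 -0.417
outer loop
vertex -0.68 2.383 -3.561
vertex -0.734 3.502 -2.216
vertex 0.192 3.242 -4.241
endloop
endfacet
facet normal 0.030 -0.639 -0.768
outer loop
vertex 0.974 2.778 -3.824
vertex -0.68 2.383 -3.561
vertex 0.192 3.242 -4.241
endloop
endfacet
facet normal -0.782 0.464 -0.417
outer loop
vertex 0.192 3.242 -4.241
vertex -0.734 3.502 -2.216
vertex 0.138 4.361 -2.896
endloop
endfacet
facet normal 0.623 0.614 -0.485
outer loop
vertex 0.138 4.361 -2.896
vertex 0.974 2.778 -3.824
vertex 0.192 3.242 -4.241
endloop
endfacet
facet normal -0.623 -0.614 0.485
outer loop
vertex -0.68 2.383 -3.561
vertex 0.048 3.038 -1.799
vertex -0.734 3.502 -2.216
endloop
endfacet
facet normal 0.030 -0.639 -0.768
outer loop
vertex 0.102 1.919 -3.144
vertex -0.68 2.383 -3.561
vertex 0.974 2.778 -3.824
endloop
endfacet
facet normal -0.623 -0.614 0.485
outer loop
vertex 0.102 1.919 -3.144
vertex 0.048 3.038 -1.799
vertex -0.68 2.383 -3.561
endloop
endfacet
facet normal -0.030 0.639 0.768
outer loop
vertex -0.734 3.502 -2.216
vertex 0.048 3.038 -1.799
vertex 0.138 4.361 -2.896
endloop
endfacet
facet normal 0.623 0.614 -0.485
outer loop
vertex 0.92 3.897 -2.479
vertex 0.974 2.778 -3.824
vertex 0.138 4.361 -2.896
endloop
endfacet
facet normal -0.030 0.639 0.768
outer loop
vertex 0.138 4.361 -2.896
vertex 0.048 3.038 -1.799
vertex 0.92 3.897 -2.479
endloop
endfacet
facet normal 0.782 -0.464 0.417
outer loop
vertex 0.92 3.897 -2.479
vertex 0.102 1.919 -3.144
vertex 0.974 2.778 -3.824
endloop
endfacet
facet normal 0.782 -0.464 0.417
outer loop
vertex 0.048 3.038 -1.799
vertex 0.102 1.919 -3.144
vertex 0.92 3.897 -2.479
endloop
endfacet
facet normal -0.305 0.609 0.732
outer loop
vertex -1.279 -0.768 3.267
vertex -2.417 -1.258 3.2
vertex -1.573 -1.752 3.963
endloop
endfacet
facet normal 0.387 0.453 0.803
outer loop
vertex -1.279 -0.768 3.267
vertex -1.573 -1.752 3.963
vertex -0.468 -1.698 3.4
endloop
endfacet
facet normal 0.722 0.660 0.208
outer loop
vertex -1.279 -0.768 3.267
vertex -0.468 -1.698 3.4
vertex -0.63 -1.17 2.289
endloop
endfacet
facet normal 0.238 0.944 -0.230
outer loop
vertex -1.279 -0.768 3.267
vertex -0.63 -1.17 2.289
vertex -1.834 -0.897 2.166
endloop
endfacet
facet normal -0.398 0.912 0.094
outer loop
vertex -1.279 -0.768 3.267
vertex -1.834 -0.897 2.166
vertex -2.417 -1.258 3.2
endloop
endfacet
facet normal 0.449 -0.258 0.856
outer loop
vertex -0.468 -1.698 3.4
vertex -1.573 -1.752 3.963
vertex -1.106 -2.763 3.414
endloop
endfacet
facet normal -0.672 -0.004 0.741
outer loop
vertex -1.573 -1.752 3.963
vertex -2.417 -1.258 3.2
vertex -2.31 -2.49 3.291
endloop
endfacet
facet normal -0.822 0.489 -0.293
outer loop
vertex -2.417 -1.258 3.2
vertex -1.834 -0.897 2.166
vertex -2.472 -1.962 2.18
endloop
endfacet
facet normal 0.206 0.539 -0.817
outer loop
vertex -1.834 -0.897 2.166
vertex -0.63 -1.17 2.289
vertex -1.367 -1.908 1.617
endloop
endfacet
facet normal 0.991 0.078 -0.107
outer loop
vertex -0.63 -1.17 2.289
vertex -0.468 -1.698 3.4
vertex -0.523 -2.402 2.38
endloop
endfacet
facet normal -0.238 -0.944 0.230
outer loop
vertex -1.661 -2.892 2.313
vertex -1.106 -2.763 3.414
vertex -2.31 -2.49 3.291
endloop
endfacet
facet normal -0.722 -0.660 -0.208
outer loop
vertex -1.661 -2.892 2.313
vertex -2.31 -2.49 3.291
vertex -2.472 -1.962 2.18
endloop
endfacet
facet normal -0.387 -0.453 -0.803
outer loop
vertex -1.661 -2.892 2.313
vertex -2.472 -1.962 2.18
vertex -1.367 -1.908 1.617
endloop
endfacet
facet normal 0.305 -0.609 -0.732
outer loop
vertex -1.661 -2.892 2.313
vertex -1.367 -1.908 1.617
vertex -0.523 -2.402 2.38
endloop
endfacet
facet normal 0.398 -0.912 -0.094
outer loop
vertex -1.661 -2.892 2.313
vertex -0.523 -2.402 2.38
vertex -1.106 -2.763 3.414
endloop
endfacet
facet normal -0.206 -0.539 0.817
outer loop
vertex -2.31 -2.49 3.291
vertex -1.106 -2.763 3.414
vertex -1.573 -1.752 3.963
endloop
endfacet
facet normal -0.991 -0.078 0.107
outer loop
vertex -2.472 -1.962 2.18
vertex -2.31 -2.49 3.291
vertex -2.417 -1.258 3.2
endloop
endfacet
facet normal -0.449 0.258 -0.856
outer loop
vertex -1.367 -1.908 1.617
vertex -2.472 -1.962 2.18
vertex -1.834 -0.897 2.166
endloop
endfacet
facet normal 0.672 0.004 -0.741
outer loop
vertex -0.523 -2.402 2.38
vertex -1.367 -1.908 1.617
vertex -0.63 -1.17 2.289
endloop
endfacet
facet normal 0.822 -0.489 0.293
outer loop
vertex -1.106 -2.763 3.414
vertex -0.523 -2.402 2.38
vertex -0.468 -1.698 3.4
endloop
endfacet

endsolid


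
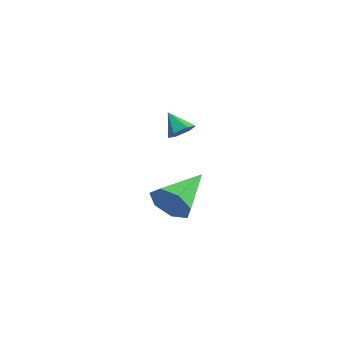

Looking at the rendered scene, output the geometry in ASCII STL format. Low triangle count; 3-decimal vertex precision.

solid 
facet normal 0.508 -0.778 -0.368
outer loop
vertex 1.362 -4.227 -1.922
vertex 1.046 -4.728 -1.299
vertex 0.72 -4.572 -2.079
endloop
endfacet
facet normal -0.194 0.682 -0.705
outer loop
vertex 1.362 -4.227 -1.922
vertex 0.72 -4.572 -2.079
vertex 0.054 -3.212 -0.581
endloop
endfacet
facet normal 0.510 -0.778 -0.368
outer loop
vertex 0.72 -4.572 -2.079
vertex 1.046 -4.728 -1.299
vertex 0.323 -5.036 -1.649
endloop
endfacet
facet normal -0.817 0.197 -0.542
outer loop
vertex 0.72 -4.572 -2.079
vertex 0.323 -5.036 -1.649
vertex 0.054 -3.212 -0.581
endloop
endfacet
facet normal 0.510 -0.777 -0.369
outer loop
vertex 0.323 -5.036 -1.649
vertex 1.046 -4.728 -1.299
vertex 0.471 -5.268 -0.956
endloop
endfacet
facet normal -0.966 -0.220 0.133
outer loop
vertex 0.323 -5.036 -1.649
vertex 0.471 -5.268 -0.956
vertex 0.054 -3.212 -0.581
endloop
endfacet
facet normal 0.510 -0.777 -0.369
outer loop
vertex 0.471 -5.268 -0.956
vertex 1.046 -4.728 -1.299
vertex 1.052 -5.093 -0.521
endloop
endfacet
facet normal -0.529 -0.255 0.809
outer loop
vertex 0.471 -5.268 -0.956
vertex 1.052 -5.093 -0.521
vertex 0.054 -3.212 -0.581
endloop
endfacet
facet normal 0.509 -0.778 -0.369
outer loop
vertex 1.052 -5.093 -0.521
vertex 1.046 -4.728 -1.299
vertex 1.629 -4.644 -0.672
endloop
endfacet
facet normal 0.164 0.118 0.979
outer loop
vertex 1.052 -5.093 -0.521
vertex 1.629 -4.644 -0.672
vertex 0.054 -3.212 -0.581
endloop
endfacet
facet normal 0.508 -0.779 -0.368
outer loop
vertex 1.629 -4.644 -0.672
vertex 1.046 -4.728 -1.299
vertex 1.767 -4.259 -1.296
endloop
endfacet
facet normal 0.593 0.620 0.514
outer loop
vertex 1.629 -4.644 -0.672
vertex 1.767 -4.259 -1.296
vertex 0.054 -3.212 -0.581
endloop
endfacet
facet normal 0.508 -0.779 -0.368
outer loop
vertex 1.767 -4.259 -1.296
vertex 1.046 -4.728 -1.299
vertex 1.362 -4.227 -1.922
endloop
endfacet
facet normal 0.433 0.870 -0.236
outer loop
vertex 1.767 -4.259 -1.296
vertex 1.362 -4.227 -1.922
vertex 0.054 -3.212 -0.581
endloop
endfacet
facet normal 0.629 0.282 -0.725
outer loop
vertex -3.032 -2.594 0.372
vertex -3.447 -2.66 -0.014
vertex -3.375 -2.157 0.244
endloop
endfacet
facet normal 0.180 0.404 0.897
outer loop
vertex -3.032 -2.594 0.372
vertex -3.375 -2.157 0.244
vertex -4.113 -2.96 0.754
endloop
endfacet
facet normal 0.629 0.282 -0.725
outer loop
vertex -3.375 -2.157 0.244
vertex -3.447 -2.66 -0.014
vertex -3.79 -2.224 -0.142
endloop
endfacet
facet normal -0.516 0.744 0.425
outer loop
vertex -3.375 -2.157 0.244
vertex -3.79 -2.224 -0.142
vertex -4.113 -2.96 0.754
endloop
endfacet
facet normal 0.629 0.283 -0.724
outer loop
vertex -3.79 -2.224 -0.142
vertex -3.447 -2.66 -0.014
vertex -3.861 -2.727 -0.4
endloop
endfacet
facet normal -0.961 0.221 -0.165
outer loop
vertex -3.79 -2.224 -0.142
vertex -3.861 -2.727 -0.4
vertex -4.113 -2.96 0.754
endloop
endfacet
facet normal 0.629 0.282 -0.724
outer loop
vertex -3.861 -2.727 -0.4
vertex -3.447 -2.66 -0.014
vertex -3.518 -3.164 -0.272
endloop
endfacet
facet normal -0.712 -0.642 -0.285
outer loop
vertex -3.861 -2.727 -0.4
vertex -3.518 -3.164 -0.272
vertex -4.113 -2.96 0.754
endloop
endfacet
facet normal 0.629 0.282 -0.724
outer loop
vertex -3.518 -3.164 -0.272
vertex -3.447 -2.66 -0.014
vertex -3.104 -3.097 0.114
endloop
endfacet
facet normal -0.015 -0.982 0.187
outer loop
vertex -3.518 -3.164 -0.272
vertex -3.104 -3.097 0.114
vertex -4.113 -2.96 0.754
endloop
endfacet
facet normal 0.629 0.282 -0.725
outer loop
vertex -3.104 -3.097 0.114
vertex -3.447 -2.66 -0.014
vertex -3.032 -2.594 0.372
endloop
endfacet
facet normal 0.430 -0.460 0.777
outer loop
vertex -3.104 -3.097 0.114
vertex -3.032 -2.594 0.372
vertex -4.113 -2.96 0.754
endloop
endfacet

endsolid


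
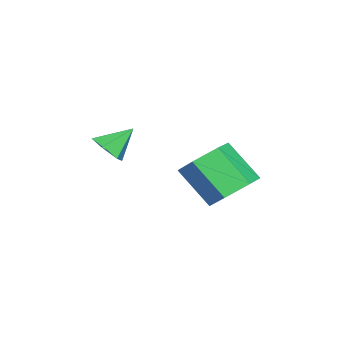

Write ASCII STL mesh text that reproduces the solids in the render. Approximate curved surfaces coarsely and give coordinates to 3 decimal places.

solid 
facet normal 0.244 0.644 -0.725
outer loop
vertex -2.261 3.42 -0.019
vertex -2.793 4.179 0.476
vertex -1.775 4.029 0.685
endloop
endfacet
facet normal 0.852 -0.499 -0.156
outer loop
vertex -2.261 3.42 -0.019
vertex -1.775 4.029 0.685
vertex -2.715 2.223 1.33
endloop
endfacet
facet normal 0.852 -0.499 -0.156
outer loop
vertex -2.715 2.223 1.33
vertex -1.775 4.029 0.685
vertex -2.229 2.832 2.034
endloop
endfacet
facet normal -0.244 -0.644 0.725
outer loop
vertex -2.715 2.223 1.33
vertex -2.229 2.832 2.034
vertex -3.247 2.981 1.824
endloop
endfacet
facet normal 0.244 0.644 -0.725
outer loop
vertex -1.775 4.029 0.685
vertex -2.793 4.179 0.476
vertex -2.307 4.788 1.18
endloop
endfacet
facet normal 0.827 0.252 0.502
outer loop
vertex -1.775 4.029 0.685
vertex -2.307 4.788 1.18
vertex -2.229 2.832 2.034
endloop
endfacet
facet normal 0.827 0.252 0.502
outer loop
vertex -2.229 2.832 2.034
vertex -2.307 4.788 1.18
vertex -2.761 3.59 2.529
endloop
endfacet
facet normal -0.244 -0.644 0.725
outer loop
vertex -2.229 2.832 2.034
vertex -2.761 3.59 2.529
vertex -3.247 2.981 1.824
endloop
endfacet
facet normal 0.244 0.644 -0.725
outer loop
vertex -2.307 4.788 1.18
vertex -2.793 4.179 0.476
vertex -3.325 4.937 0.97
endloop
endfacet
facet normal -0.026 0.752 0.659
outer loop
vertex -2.307 4.788 1.18
vertex -3.325 4.937 0.97
vertex -2.761 3.59 2.529
endloop
endfacet
facet normal -0.025 0.752 0.659
outer loop
vertex -2.761 3.59 2.529
vertex -3.325 4.937 0.97
vertex -3.779 3.74 2.319
endloop
endfacet
facet normal -0.244 -0.644 0.725
outer loop
vertex -2.761 3.59 2.529
vertex -3.779 3.74 2.319
vertex -3.247 2.981 1.824
endloop
endfacet
facet normal 0.244 0.644 -0.725
outer loop
vertex -3.325 4.937 0.97
vertex -2.793 4.179 0.476
vertex -3.811 4.328 0.266
endloop
endfacet
facet normal -0.852 0.499 0.156
outer loop
vertex -3.325 4.937 0.97
vertex -3.811 4.328 0.266
vertex -3.779 3.74 2.319
endloop
endfacet
facet normal -0.852 0.499 0.156
outer loop
vertex -3.779 3.74 2.319
vertex -3.811 4.328 0.266
vertex -4.265 3.131 1.615
endloop
endfacet
facet normal -0.244 -0.644 0.725
outer loop
vertex -3.779 3.74 2.319
vertex -4.265 3.131 1.615
vertex -3.247 2.981 1.824
endloop
endfacet
facet normal 0.244 0.644 -0.725
outer loop
vertex -3.811 4.328 0.266
vertex -2.793 4.179 0.476
vertex -3.279 3.57 -0.229
endloop
endfacet
facet normal -0.827 -0.252 -0.502
outer loop
vertex -3.811 4.328 0.266
vertex -3.279 3.57 -0.229
vertex -4.265 3.131 1.615
endloop
endfacet
facet normal -0.827 -0.252 -0.502
outer loop
vertex -4.265 3.131 1.615
vertex -3.279 3.57 -0.229
vertex -3.733 2.372 1.12
endloop
endfacet
facet normal -0.244 -0.644 0.725
outer loop
vertex -4.265 3.131 1.615
vertex -3.733 2.372 1.12
vertex -3.247 2.981 1.824
endloop
endfacet
facet normal 0.244 0.644 -0.725
outer loop
vertex -3.279 3.57 -0.229
vertex -2.793 4.179 0.476
vertex -2.261 3.42 -0.019
endloop
endfacet
facet normal 0.025 -0.752 -0.659
outer loop
vertex -3.279 3.57 -0.229
vertex -2.261 3.42 -0.019
vertex -3.733 2.372 1.12
endloop
endfacet
facet normal 0.026 -0.752 -0.659
outer loop
vertex -3.733 2.372 1.12
vertex -2.261 3.42 -0.019
vertex -2.715 2.223 1.33
endloop
endfacet
facet normal -0.244 -0.644 0.725
outer loop
vertex -3.733 2.372 1.12
vertex -2.715 2.223 1.33
vertex -3.247 2.981 1.824
endloop
endfacet
facet normal 0.413 -0.620 -0.667
outer loop
vertex -2.119 -0.256 2.433
vertex -2.736 -0.246 2.042
vertex -2.212 0.245 1.91
endloop
endfacet
facet normal 0.626 0.616 0.479
outer loop
vertex -2.119 -0.256 2.433
vertex -2.212 0.245 1.91
vertex -3.264 0.546 2.898
endloop
endfacet
facet normal 0.412 -0.620 -0.668
outer loop
vertex -2.212 0.245 1.91
vertex -2.736 -0.246 2.042
vertex -2.829 0.255 1.52
endloop
endfacet
facet normal 0.122 0.978 -0.168
outer loop
vertex -2.212 0.245 1.91
vertex -2.829 0.255 1.52
vertex -3.264 0.546 2.898
endloop
endfacet
facet normal 0.412 -0.620 -0.668
outer loop
vertex -2.829 0.255 1.52
vertex -2.736 -0.246 2.042
vertex -3.353 -0.236 1.652
endloop
endfacet
facet normal -0.686 0.637 -0.351
outer loop
vertex -2.829 0.255 1.52
vertex -3.353 -0.236 1.652
vertex -3.264 0.546 2.898
endloop
endfacet
facet normal 0.413 -0.618 -0.669
outer loop
vertex -3.353 -0.236 1.652
vertex -2.736 -0.246 2.042
vertex -3.259 -0.738 2.174
endloop
endfacet
facet normal -0.991 -0.068 0.113
outer loop
vertex -3.353 -0.236 1.652
vertex -3.259 -0.738 2.174
vertex -3.264 0.546 2.898
endloop
endfacet
facet normal 0.413 -0.619 -0.668
outer loop
vertex -3.259 -0.738 2.174
vertex -2.736 -0.246 2.042
vertex -2.642 -0.748 2.565
endloop
endfacet
facet normal -0.488 -0.430 0.759
outer loop
vertex -3.259 -0.738 2.174
vertex -2.642 -0.748 2.565
vertex -3.264 0.546 2.898
endloop
endfacet
facet normal 0.413 -0.619 -0.668
outer loop
vertex -2.642 -0.748 2.565
vertex -2.736 -0.246 2.042
vertex -2.119 -0.256 2.433
endloop
endfacet
facet normal 0.321 -0.088 0.943
outer loop
vertex -2.642 -0.748 2.565
vertex -2.119 -0.256 2.433
vertex -3.264 0.546 2.898
endloop
endfacet

endsolid


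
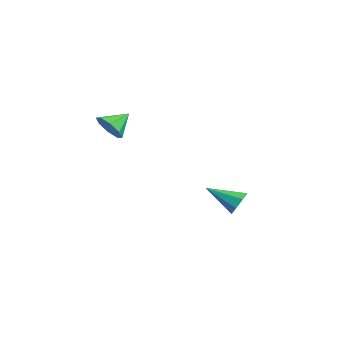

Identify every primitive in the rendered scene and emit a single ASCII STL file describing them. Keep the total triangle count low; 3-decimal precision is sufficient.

solid 
facet normal 0.413 0.784 -0.462
outer loop
vertex 0.301 2.284 -1.954
vertex -0.204 2.29 -2.395
vertex -0.089 2.579 -1.802
endloop
endfacet
facet normal 0.314 -0.073 0.947
outer loop
vertex 0.301 2.284 -1.954
vertex -0.089 2.579 -1.802
vertex -0.856 1.05 -1.665
endloop
endfacet
facet normal 0.413 0.785 -0.462
outer loop
vertex -0.089 2.579 -1.802
vertex -0.204 2.29 -2.395
vertex -0.547 2.705 -1.997
endloop
endfacet
facet normal -0.322 0.244 0.915
outer loop
vertex -0.089 2.579 -1.802
vertex -0.547 2.705 -1.997
vertex -0.856 1.05 -1.665
endloop
endfacet
facet normal 0.414 0.785 -0.462
outer loop
vertex -0.547 2.705 -1.997
vertex -0.204 2.29 -2.395
vertex -0.803 2.588 -2.425
endloop
endfacet
facet normal -0.860 0.250 0.446
outer loop
vertex -0.547 2.705 -1.997
vertex -0.803 2.588 -2.425
vertex -0.856 1.05 -1.665
endloop
endfacet
facet normal 0.413 0.785 -0.462
outer loop
vertex -0.803 2.588 -2.425
vertex -0.204 2.29 -2.395
vertex -0.708 2.296 -2.836
endloop
endfacet
facet normal -0.981 -0.058 -0.186
outer loop
vertex -0.803 2.588 -2.425
vertex -0.708 2.296 -2.836
vertex -0.856 1.05 -1.665
endloop
endfacet
facet normal 0.414 0.784 -0.462
outer loop
vertex -0.708 2.296 -2.836
vertex -0.204 2.29 -2.395
vertex -0.318 2.0 -2.989
endloop
endfacet
facet normal -0.617 -0.499 -0.609
outer loop
vertex -0.708 2.296 -2.836
vertex -0.318 2.0 -2.989
vertex -0.856 1.05 -1.665
endloop
endfacet
facet normal 0.414 0.784 -0.462
outer loop
vertex -0.318 2.0 -2.989
vertex -0.204 2.29 -2.395
vertex 0.139 1.874 -2.794
endloop
endfacet
facet normal 0.021 -0.816 -0.577
outer loop
vertex -0.318 2.0 -2.989
vertex 0.139 1.874 -2.794
vertex -0.856 1.05 -1.665
endloop
endfacet
facet normal 0.413 0.784 -0.463
outer loop
vertex 0.139 1.874 -2.794
vertex -0.204 2.29 -2.395
vertex 0.396 1.992 -2.365
endloop
endfacet
facet normal 0.558 -0.823 -0.108
outer loop
vertex 0.139 1.874 -2.794
vertex 0.396 1.992 -2.365
vertex -0.856 1.05 -1.665
endloop
endfacet
facet normal 0.413 0.785 -0.462
outer loop
vertex 0.396 1.992 -2.365
vertex -0.204 2.29 -2.395
vertex 0.301 2.284 -1.954
endloop
endfacet
facet normal 0.680 -0.515 0.523
outer loop
vertex 0.396 1.992 -2.365
vertex 0.301 2.284 -1.954
vertex -0.856 1.05 -1.665
endloop
endfacet
facet normal 0.296 -0.789 -0.539
outer loop
vertex 2.526 -3.147 2.944
vertex 1.867 -3.408 2.964
vertex 2.222 -2.976 2.527
endloop
endfacet
facet normal 0.503 0.864 -0.012
outer loop
vertex 2.526 -3.147 2.944
vertex 2.222 -2.976 2.527
vertex 1.553 -2.572 3.536
endloop
endfacet
facet normal 0.294 -0.788 -0.540
outer loop
vertex 2.222 -2.976 2.527
vertex 1.867 -3.408 2.964
vertex 1.709 -3.058 2.367
endloop
endfacet
facet normal -0.027 0.922 -0.387
outer loop
vertex 2.222 -2.976 2.527
vertex 1.709 -3.058 2.367
vertex 1.553 -2.572 3.536
endloop
endfacet
facet normal 0.295 -0.788 -0.540
outer loop
vertex 1.709 -3.058 2.367
vertex 1.867 -3.408 2.964
vertex 1.289 -3.345 2.556
endloop
endfacet
facet normal -0.632 0.682 -0.368
outer loop
vertex 1.709 -3.058 2.367
vertex 1.289 -3.345 2.556
vertex 1.553 -2.572 3.536
endloop
endfacet
facet normal 0.295 -0.789 -0.539
outer loop
vertex 1.289 -3.345 2.556
vertex 1.867 -3.408 2.964
vertex 1.207 -3.669 2.985
endloop
endfacet
facet normal -0.958 0.286 0.033
outer loop
vertex 1.289 -3.345 2.556
vertex 1.207 -3.669 2.985
vertex 1.553 -2.572 3.536
endloop
endfacet
facet normal 0.295 -0.789 -0.540
outer loop
vertex 1.207 -3.669 2.985
vertex 1.867 -3.408 2.964
vertex 1.511 -3.84 3.401
endloop
endfacet
facet normal -0.814 -0.035 0.580
outer loop
vertex 1.207 -3.669 2.985
vertex 1.511 -3.84 3.401
vertex 1.553 -2.572 3.536
endloop
endfacet
facet normal 0.295 -0.789 -0.539
outer loop
vertex 1.511 -3.84 3.401
vertex 1.867 -3.408 2.964
vertex 2.024 -3.758 3.562
endloop
endfacet
facet normal -0.285 -0.092 0.954
outer loop
vertex 1.511 -3.84 3.401
vertex 2.024 -3.758 3.562
vertex 1.553 -2.572 3.536
endloop
endfacet
facet normal 0.295 -0.789 -0.539
outer loop
vertex 2.024 -3.758 3.562
vertex 1.867 -3.408 2.964
vertex 2.444 -3.471 3.372
endloop
endfacet
facet normal 0.322 0.148 0.935
outer loop
vertex 2.024 -3.758 3.562
vertex 2.444 -3.471 3.372
vertex 1.553 -2.572 3.536
endloop
endfacet
facet normal 0.296 -0.788 -0.540
outer loop
vertex 2.444 -3.471 3.372
vertex 1.867 -3.408 2.964
vertex 2.526 -3.147 2.944
endloop
endfacet
facet normal 0.647 0.543 0.535
outer loop
vertex 2.444 -3.471 3.372
vertex 2.526 -3.147 2.944
vertex 1.553 -2.572 3.536
endloop
endfacet

endsolid


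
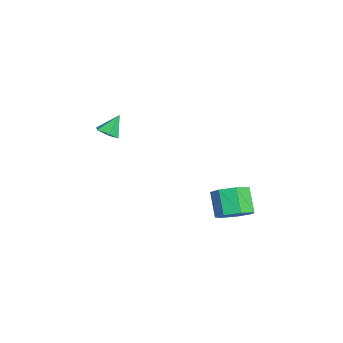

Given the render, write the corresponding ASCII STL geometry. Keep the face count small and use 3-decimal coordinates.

solid 
facet normal 0.246 -0.485 -0.839
outer loop
vertex 4.257 -2.51 3.13
vertex 3.59 -2.545 2.955
vertex 3.971 -2.006 2.755
endloop
endfacet
facet normal 0.693 0.640 0.332
outer loop
vertex 4.257 -2.51 3.13
vertex 3.971 -2.006 2.755
vertex 3.27 -1.915 4.045
endloop
endfacet
facet normal 0.248 -0.486 -0.838
outer loop
vertex 3.971 -2.006 2.755
vertex 3.59 -2.545 2.955
vertex 3.305 -2.042 2.579
endloop
endfacet
facet normal -0.031 0.996 -0.087
outer loop
vertex 3.971 -2.006 2.755
vertex 3.305 -2.042 2.579
vertex 3.27 -1.915 4.045
endloop
endfacet
facet normal 0.248 -0.486 -0.838
outer loop
vertex 3.305 -2.042 2.579
vertex 3.59 -2.545 2.955
vertex 2.924 -2.581 2.779
endloop
endfacet
facet normal -0.826 0.559 -0.068
outer loop
vertex 3.305 -2.042 2.579
vertex 2.924 -2.581 2.779
vertex 3.27 -1.915 4.045
endloop
endfacet
facet normal 0.248 -0.485 -0.838
outer loop
vertex 2.924 -2.581 2.779
vertex 3.59 -2.545 2.955
vertex 3.209 -3.085 3.155
endloop
endfacet
facet normal -0.900 -0.234 0.369
outer loop
vertex 2.924 -2.581 2.779
vertex 3.209 -3.085 3.155
vertex 3.27 -1.915 4.045
endloop
endfacet
facet normal 0.247 -0.485 -0.839
outer loop
vertex 3.209 -3.085 3.155
vertex 3.59 -2.545 2.955
vertex 3.875 -3.049 3.33
endloop
endfacet
facet normal -0.175 -0.590 0.788
outer loop
vertex 3.209 -3.085 3.155
vertex 3.875 -3.049 3.33
vertex 3.27 -1.915 4.045
endloop
endfacet
facet normal 0.246 -0.485 -0.839
outer loop
vertex 3.875 -3.049 3.33
vertex 3.59 -2.545 2.955
vertex 4.257 -2.51 3.13
endloop
endfacet
facet normal 0.620 -0.154 0.769
outer loop
vertex 3.875 -3.049 3.33
vertex 4.257 -2.51 3.13
vertex 3.27 -1.915 4.045
endloop
endfacet
facet normal 0.604 0.111 -0.790
outer loop
vertex 3.19 3.373 -3.503
vertex 2.484 4.042 -3.949
vertex 3.299 4.271 -3.294
endloop
endfacet
facet normal 0.788 -0.229 0.571
outer loop
vertex 3.19 3.373 -3.503
vertex 3.299 4.271 -3.294
vertex 2.181 3.188 -2.185
endloop
endfacet
facet normal 0.788 -0.229 0.571
outer loop
vertex 2.181 3.188 -2.185
vertex 3.299 4.271 -3.294
vertex 2.29 4.086 -1.976
endloop
endfacet
facet normal -0.604 -0.110 0.789
outer loop
vertex 2.181 3.188 -2.185
vertex 2.29 4.086 -1.976
vertex 1.476 3.858 -2.631
endloop
endfacet
facet normal 0.603 0.111 -0.790
outer loop
vertex 3.299 4.271 -3.294
vertex 2.484 4.042 -3.949
vertex 2.794 4.997 -3.578
endloop
endfacet
facet normal 0.583 0.614 0.532
outer loop
vertex 3.299 4.271 -3.294
vertex 2.794 4.997 -3.578
vertex 2.29 4.086 -1.976
endloop
endfacet
facet normal 0.583 0.613 0.532
outer loop
vertex 2.29 4.086 -1.976
vertex 2.794 4.997 -3.578
vertex 1.786 4.812 -2.26
endloop
endfacet
facet normal -0.604 -0.111 0.789
outer loop
vertex 2.29 4.086 -1.976
vertex 1.786 4.812 -2.26
vertex 1.476 3.858 -2.631
endloop
endfacet
facet normal 0.604 0.110 -0.789
outer loop
vertex 2.794 4.997 -3.578
vertex 2.484 4.042 -3.949
vertex 2.056 5.004 -4.142
endloop
endfacet
facet normal -0.061 0.994 0.093
outer loop
vertex 2.794 4.997 -3.578
vertex 2.056 5.004 -4.142
vertex 1.786 4.812 -2.26
endloop
endfacet
facet normal -0.061 0.994 0.093
outer loop
vertex 1.786 4.812 -2.26
vertex 2.056 5.004 -4.142
vertex 1.048 4.819 -2.824
endloop
endfacet
facet normal -0.604 -0.111 0.789
outer loop
vertex 1.786 4.812 -2.26
vertex 1.048 4.819 -2.824
vertex 1.476 3.858 -2.631
endloop
endfacet
facet normal 0.604 0.110 -0.789
outer loop
vertex 2.056 5.004 -4.142
vertex 2.484 4.042 -3.949
vertex 1.641 4.287 -4.56
endloop
endfacet
facet normal -0.660 0.625 -0.417
outer loop
vertex 2.056 5.004 -4.142
vertex 1.641 4.287 -4.56
vertex 1.048 4.819 -2.824
endloop
endfacet
facet normal -0.659 0.626 -0.417
outer loop
vertex 1.048 4.819 -2.824
vertex 1.641 4.287 -4.56
vertex 0.632 4.102 -3.242
endloop
endfacet
facet normal -0.604 -0.110 0.790
outer loop
vertex 1.048 4.819 -2.824
vertex 0.632 4.102 -3.242
vertex 1.476 3.858 -2.631
endloop
endfacet
facet normal 0.604 0.111 -0.789
outer loop
vertex 1.641 4.287 -4.56
vertex 2.484 4.042 -3.949
vertex 1.86 3.386 -4.519
endloop
endfacet
facet normal -0.761 -0.213 -0.613
outer loop
vertex 1.641 4.287 -4.56
vertex 1.86 3.386 -4.519
vertex 0.632 4.102 -3.242
endloop
endfacet
facet normal -0.761 -0.214 -0.612
outer loop
vertex 0.632 4.102 -3.242
vertex 1.86 3.386 -4.519
vertex 0.852 3.201 -3.201
endloop
endfacet
facet normal -0.604 -0.111 0.789
outer loop
vertex 0.632 4.102 -3.242
vertex 0.852 3.201 -3.201
vertex 1.476 3.858 -2.631
endloop
endfacet
facet normal 0.604 0.111 -0.789
outer loop
vertex 1.86 3.386 -4.519
vertex 2.484 4.042 -3.949
vertex 2.55 2.979 -4.048
endloop
endfacet
facet normal -0.290 -0.892 -0.347
outer loop
vertex 1.86 3.386 -4.519
vertex 2.55 2.979 -4.048
vertex 0.852 3.201 -3.201
endloop
endfacet
facet normal -0.290 -0.892 -0.347
outer loop
vertex 0.852 3.201 -3.201
vertex 2.55 2.979 -4.048
vertex 1.541 2.794 -2.73
endloop
endfacet
facet normal -0.604 -0.110 0.789
outer loop
vertex 0.852 3.201 -3.201
vertex 1.541 2.794 -2.73
vertex 1.476 3.858 -2.631
endloop
endfacet
facet normal 0.604 0.111 -0.789
outer loop
vertex 2.55 2.979 -4.048
vertex 2.484 4.042 -3.949
vertex 3.19 3.373 -3.503
endloop
endfacet
facet normal 0.400 -0.899 0.180
outer loop
vertex 2.55 2.979 -4.048
vertex 3.19 3.373 -3.503
vertex 1.541 2.794 -2.73
endloop
endfacet
facet normal 0.400 -0.899 0.180
outer loop
vertex 1.541 2.794 -2.73
vertex 3.19 3.373 -3.503
vertex 2.181 3.188 -2.185
endloop
endfacet
facet normal -0.604 -0.110 0.789
outer loop
vertex 1.541 2.794 -2.73
vertex 2.181 3.188 -2.185
vertex 1.476 3.858 -2.631
endloop
endfacet

endsolid


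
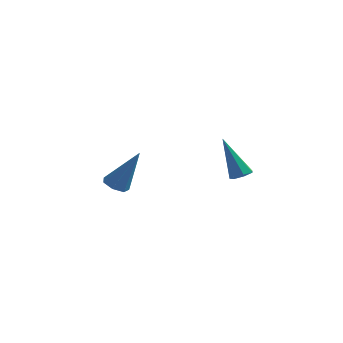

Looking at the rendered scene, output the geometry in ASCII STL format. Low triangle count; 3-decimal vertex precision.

solid 
facet normal 0.441 -0.166 -0.882
outer loop
vertex 4.424 -2.206 -0.093
vertex 4.078 -2.566 -0.198
vertex 4.06 -2.067 -0.301
endloop
endfacet
facet normal 0.248 0.948 0.200
outer loop
vertex 4.424 -2.206 -0.093
vertex 4.06 -2.067 -0.301
vertex 3.202 -2.234 1.558
endloop
endfacet
facet normal 0.441 -0.166 -0.882
outer loop
vertex 4.06 -2.067 -0.301
vertex 4.078 -2.566 -0.198
vertex 3.709 -2.303 -0.432
endloop
endfacet
facet normal -0.509 0.846 -0.159
outer loop
vertex 4.06 -2.067 -0.301
vertex 3.709 -2.303 -0.432
vertex 3.202 -2.234 1.558
endloop
endfacet
facet normal 0.441 -0.166 -0.882
outer loop
vertex 3.709 -2.303 -0.432
vertex 4.078 -2.566 -0.198
vertex 3.637 -2.738 -0.386
endloop
endfacet
facet normal -0.959 0.132 -0.249
outer loop
vertex 3.709 -2.303 -0.432
vertex 3.637 -2.738 -0.386
vertex 3.202 -2.234 1.558
endloop
endfacet
facet normal 0.441 -0.168 -0.882
outer loop
vertex 3.637 -2.738 -0.386
vertex 4.078 -2.566 -0.198
vertex 3.897 -3.042 -0.198
endloop
endfacet
facet normal -0.760 -0.650 -0.001
outer loop
vertex 3.637 -2.738 -0.386
vertex 3.897 -3.042 -0.198
vertex 3.202 -2.234 1.558
endloop
endfacet
facet normal 0.440 -0.167 -0.882
outer loop
vertex 3.897 -3.042 -0.198
vertex 4.078 -2.566 -0.198
vertex 4.294 -2.988 -0.01
endloop
endfacet
facet normal -0.063 -0.916 0.396
outer loop
vertex 3.897 -3.042 -0.198
vertex 4.294 -2.988 -0.01
vertex 3.202 -2.234 1.558
endloop
endfacet
facet normal 0.441 -0.167 -0.882
outer loop
vertex 4.294 -2.988 -0.01
vertex 4.078 -2.566 -0.198
vertex 4.529 -2.616 0.037
endloop
endfacet
facet normal 0.606 -0.465 0.646
outer loop
vertex 4.294 -2.988 -0.01
vertex 4.529 -2.616 0.037
vertex 3.202 -2.234 1.558
endloop
endfacet
facet normal 0.441 -0.167 -0.882
outer loop
vertex 4.529 -2.616 0.037
vertex 4.078 -2.566 -0.198
vertex 4.424 -2.206 -0.093
endloop
endfacet
facet normal 0.745 0.367 0.557
outer loop
vertex 4.529 -2.616 0.037
vertex 4.424 -2.206 -0.093
vertex 3.202 -2.234 1.558
endloop
endfacet
facet normal -0.450 -0.164 -0.878
outer loop
vertex -1.232 -1.284 -2.687
vertex -1.704 -0.904 -2.516
vertex -1.171 -0.757 -2.817
endloop
endfacet
facet normal 0.973 -0.155 -0.173
outer loop
vertex -1.232 -1.284 -2.687
vertex -1.171 -0.757 -2.817
vertex -0.756 -0.556 -0.664
endloop
endfacet
facet normal -0.450 -0.165 -0.878
outer loop
vertex -1.171 -0.757 -2.817
vertex -1.704 -0.904 -2.516
vertex -1.511 -0.34 -2.721
endloop
endfacet
facet normal 0.736 0.646 -0.202
outer loop
vertex -1.171 -0.757 -2.817
vertex -1.511 -0.34 -2.721
vertex -0.756 -0.556 -0.664
endloop
endfacet
facet normal -0.449 -0.166 -0.878
outer loop
vertex -1.511 -0.34 -2.721
vertex -1.704 -0.904 -2.516
vertex -1.997 -0.348 -2.471
endloop
endfacet
facet normal 0.031 0.995 0.093
outer loop
vertex -1.511 -0.34 -2.721
vertex -1.997 -0.348 -2.471
vertex -0.756 -0.556 -0.664
endloop
endfacet
facet normal -0.449 -0.165 -0.878
outer loop
vertex -1.997 -0.348 -2.471
vertex -1.704 -0.904 -2.516
vertex -2.263 -0.774 -2.255
endloop
endfacet
facet normal -0.607 0.627 0.489
outer loop
vertex -1.997 -0.348 -2.471
vertex -2.263 -0.774 -2.255
vertex -0.756 -0.556 -0.664
endloop
endfacet
facet normal -0.449 -0.166 -0.878
outer loop
vertex -2.263 -0.774 -2.255
vertex -1.704 -0.904 -2.516
vertex -2.108 -1.298 -2.235
endloop
endfacet
facet normal -0.701 -0.181 0.689
outer loop
vertex -2.263 -0.774 -2.255
vertex -2.108 -1.298 -2.235
vertex -0.756 -0.556 -0.664
endloop
endfacet
facet normal -0.450 -0.164 -0.878
outer loop
vertex -2.108 -1.298 -2.235
vertex -1.704 -0.904 -2.516
vertex -1.649 -1.525 -2.428
endloop
endfacet
facet normal -0.179 -0.821 0.542
outer loop
vertex -2.108 -1.298 -2.235
vertex -1.649 -1.525 -2.428
vertex -0.756 -0.556 -0.664
endloop
endfacet
facet normal -0.450 -0.164 -0.878
outer loop
vertex -1.649 -1.525 -2.428
vertex -1.704 -0.904 -2.516
vertex -1.232 -1.284 -2.687
endloop
endfacet
facet normal 0.566 -0.809 0.158
outer loop
vertex -1.649 -1.525 -2.428
vertex -1.232 -1.284 -2.687
vertex -0.756 -0.556 -0.664
endloop
endfacet

endsolid


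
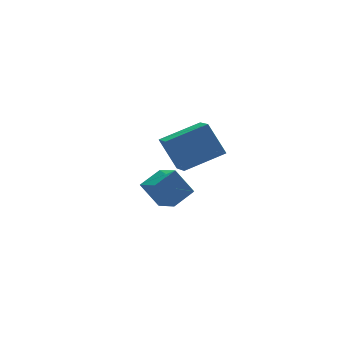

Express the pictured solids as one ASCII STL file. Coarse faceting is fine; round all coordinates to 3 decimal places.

solid 
facet normal -0.467 0.302 0.831
outer loop
vertex -3.666 0.058 -0.127
vertex -2.626 0.418 0.326
vertex -3.842 1.224 -0.65
endloop
endfacet
facet normal -0.874 -0.302 -0.380
outer loop
vertex -3.194 0.802 -1.806
vertex -3.666 0.058 -0.127
vertex -3.842 1.224 -0.65
endloop
endfacet
facet normal -0.466 0.303 0.831
outer loop
vertex -3.842 1.224 -0.65
vertex -2.626 0.418 0.326
vertex -2.802 1.583 -0.198
endloop
endfacet
facet normal -0.136 0.904 -0.406
outer loop
vertex -2.802 1.583 -0.198
vertex -3.194 0.802 -1.806
vertex -3.842 1.224 -0.65
endloop
endfacet
facet normal 0.136 -0.904 0.406
outer loop
vertex -3.666 0.058 -0.127
vertex -1.978 -0.004 -0.83
vertex -2.626 0.418 0.326
endloop
endfacet
facet normal -0.874 -0.303 -0.380
outer loop
vertex -3.018 -0.363 -1.282
vertex -3.666 0.058 -0.127
vertex -3.194 0.802 -1.806
endloop
endfacet
facet normal 0.136 -0.904 0.406
outer loop
vertex -3.018 -0.363 -1.282
vertex -1.978 -0.004 -0.83
vertex -3.666 0.058 -0.127
endloop
endfacet
facet normal 0.874 0.303 0.380
outer loop
vertex -2.626 0.418 0.326
vertex -1.978 -0.004 -0.83
vertex -2.802 1.583 -0.198
endloop
endfacet
facet normal -0.136 0.904 -0.406
outer loop
vertex -2.154 1.162 -1.353
vertex -3.194 0.802 -1.806
vertex -2.802 1.583 -0.198
endloop
endfacet
facet normal 0.874 0.302 0.380
outer loop
vertex -2.802 1.583 -0.198
vertex -1.978 -0.004 -0.83
vertex -2.154 1.162 -1.353
endloop
endfacet
facet normal 0.467 -0.303 -0.831
outer loop
vertex -2.154 1.162 -1.353
vertex -3.018 -0.363 -1.282
vertex -3.194 0.802 -1.806
endloop
endfacet
facet normal 0.466 -0.303 -0.831
outer loop
vertex -1.978 -0.004 -0.83
vertex -3.018 -0.363 -1.282
vertex -2.154 1.162 -1.353
endloop
endfacet
facet normal -0.294 0.422 0.858
outer loop
vertex -4.659 -3.279 4.154
vertex -2.951 -3.359 4.778
vertex -4.409 -2.038 3.629
endloop
endfacet
facet normal -0.939 0.044 -0.342
outer loop
vertex -3.949 -2.701 2.282
vertex -4.659 -3.279 4.154
vertex -4.409 -2.038 3.629
endloop
endfacet
facet normal -0.293 0.423 0.858
outer loop
vertex -4.409 -2.038 3.629
vertex -2.951 -3.359 4.778
vertex -2.701 -2.118 4.252
endloop
endfacet
facet normal 0.182 0.905 -0.383
outer loop
vertex -2.701 -2.118 4.252
vertex -3.949 -2.701 2.282
vertex -4.409 -2.038 3.629
endloop
endfacet
facet normal -0.182 -0.905 0.383
outer loop
vertex -4.659 -3.279 4.154
vertex -2.491 -4.022 3.431
vertex -2.951 -3.359 4.778
endloop
endfacet
facet normal -0.939 0.044 -0.342
outer loop
vertex -4.199 -3.942 2.808
vertex -4.659 -3.279 4.154
vertex -3.949 -2.701 2.282
endloop
endfacet
facet normal -0.182 -0.905 0.384
outer loop
vertex -4.199 -3.942 2.808
vertex -2.491 -4.022 3.431
vertex -4.659 -3.279 4.154
endloop
endfacet
facet normal 0.939 -0.044 0.342
outer loop
vertex -2.951 -3.359 4.778
vertex -2.491 -4.022 3.431
vertex -2.701 -2.118 4.252
endloop
endfacet
facet normal 0.183 0.905 -0.384
outer loop
vertex -2.241 -2.781 2.906
vertex -3.949 -2.701 2.282
vertex -2.701 -2.118 4.252
endloop
endfacet
facet normal 0.938 -0.044 0.342
outer loop
vertex -2.701 -2.118 4.252
vertex -2.491 -4.022 3.431
vertex -2.241 -2.781 2.906
endloop
endfacet
facet normal 0.293 -0.423 -0.857
outer loop
vertex -2.241 -2.781 2.906
vertex -4.199 -3.942 2.808
vertex -3.949 -2.701 2.282
endloop
endfacet
facet normal 0.293 -0.422 -0.858
outer loop
vertex -2.491 -4.022 3.431
vertex -4.199 -3.942 2.808
vertex -2.241 -2.781 2.906
endloop
endfacet

endsolid
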